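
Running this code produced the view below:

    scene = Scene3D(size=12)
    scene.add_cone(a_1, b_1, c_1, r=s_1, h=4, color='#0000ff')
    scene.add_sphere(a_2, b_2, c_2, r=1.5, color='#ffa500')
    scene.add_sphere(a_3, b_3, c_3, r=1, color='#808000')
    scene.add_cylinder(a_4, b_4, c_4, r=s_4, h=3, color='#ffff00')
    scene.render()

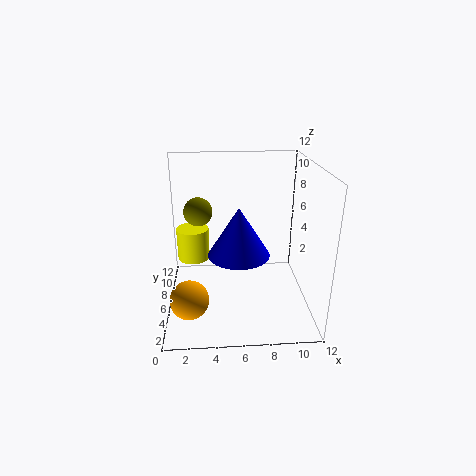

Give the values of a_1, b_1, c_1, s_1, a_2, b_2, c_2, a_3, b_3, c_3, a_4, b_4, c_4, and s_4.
a_1 = 6; b_1 = 5; c_1 = 5; s_1 = 2.5; a_2 = 2; b_2 = 2.5; c_2 = 2.5; a_3 = 3; b_3 = 3; c_3 = 9.5; a_4 = 2; b_4 = 9.5; c_4 = 2.5; s_4 = 1.5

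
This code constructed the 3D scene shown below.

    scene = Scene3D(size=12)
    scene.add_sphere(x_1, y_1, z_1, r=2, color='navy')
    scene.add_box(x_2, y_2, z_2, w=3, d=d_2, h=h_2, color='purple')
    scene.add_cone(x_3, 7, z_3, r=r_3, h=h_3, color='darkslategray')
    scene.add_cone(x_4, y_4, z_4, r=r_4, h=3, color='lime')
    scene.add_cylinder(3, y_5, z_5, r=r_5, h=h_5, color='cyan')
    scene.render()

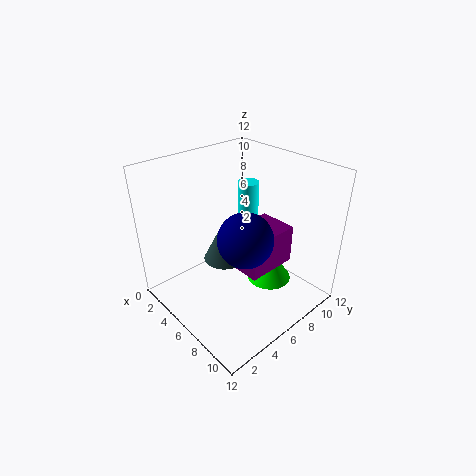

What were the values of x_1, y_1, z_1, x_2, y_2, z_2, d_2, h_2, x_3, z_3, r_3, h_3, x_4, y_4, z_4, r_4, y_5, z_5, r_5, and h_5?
x_1 = 9
y_1 = 4
z_1 = 8
x_2 = 7
y_2 = 4
z_2 = 5
d_2 = 4
h_2 = 3
x_3 = 3
z_3 = 2
r_3 = 2
h_3 = 4
x_4 = 7
y_4 = 9
z_4 = 1
r_4 = 2
y_5 = 10
z_5 = 4
r_5 = 1
h_5 = 5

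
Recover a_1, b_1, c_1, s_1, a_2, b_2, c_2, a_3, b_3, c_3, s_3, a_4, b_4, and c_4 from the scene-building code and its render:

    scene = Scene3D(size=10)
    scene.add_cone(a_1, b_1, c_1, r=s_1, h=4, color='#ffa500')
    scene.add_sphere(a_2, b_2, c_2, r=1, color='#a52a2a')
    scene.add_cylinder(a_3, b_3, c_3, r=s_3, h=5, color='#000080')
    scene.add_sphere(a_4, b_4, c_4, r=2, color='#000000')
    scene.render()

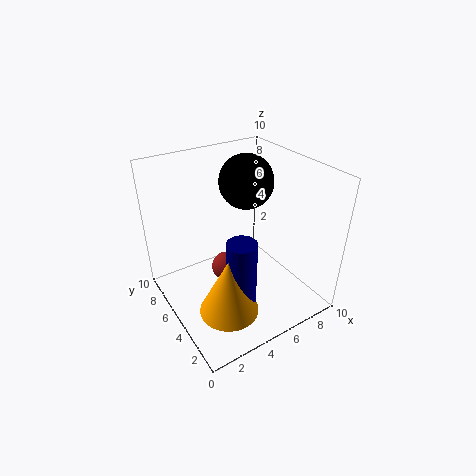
a_1 = 3, b_1 = 3, c_1 = 1, s_1 = 2, a_2 = 4, b_2 = 5, c_2 = 3, a_3 = 4, b_3 = 3, c_3 = 1, s_3 = 1, a_4 = 7, b_4 = 7, c_4 = 8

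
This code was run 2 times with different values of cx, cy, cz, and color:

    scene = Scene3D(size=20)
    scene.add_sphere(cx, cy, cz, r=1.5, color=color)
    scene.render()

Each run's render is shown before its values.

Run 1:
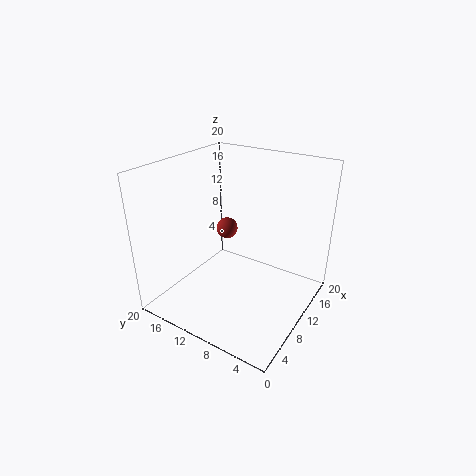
cx = 11, cy = 12.5, cz = 10.5, color = 'brown'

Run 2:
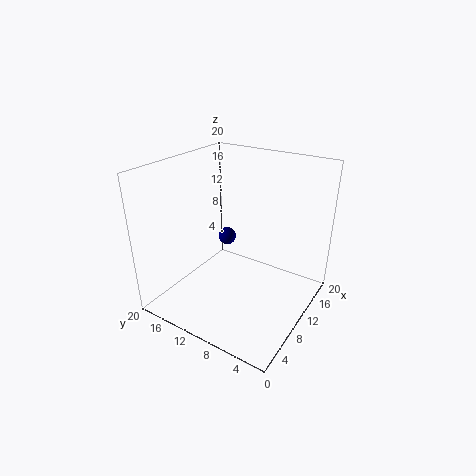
cx = 17.5, cy = 17, cz = 5, color = 'navy'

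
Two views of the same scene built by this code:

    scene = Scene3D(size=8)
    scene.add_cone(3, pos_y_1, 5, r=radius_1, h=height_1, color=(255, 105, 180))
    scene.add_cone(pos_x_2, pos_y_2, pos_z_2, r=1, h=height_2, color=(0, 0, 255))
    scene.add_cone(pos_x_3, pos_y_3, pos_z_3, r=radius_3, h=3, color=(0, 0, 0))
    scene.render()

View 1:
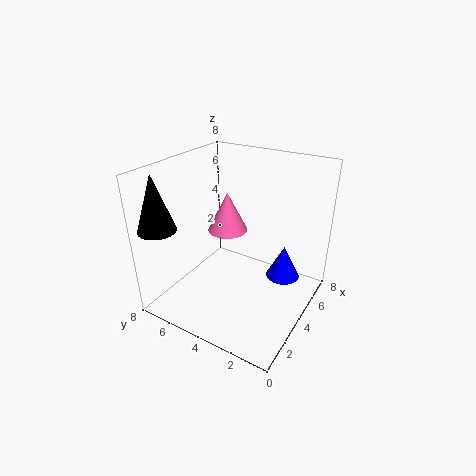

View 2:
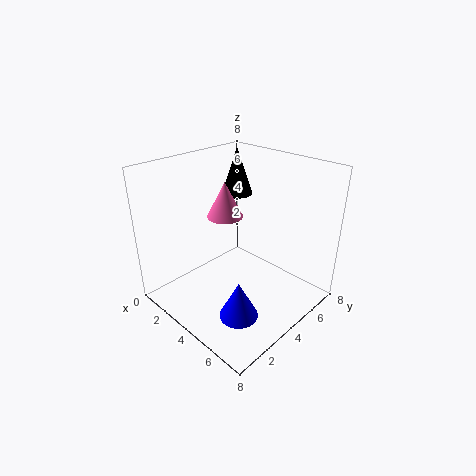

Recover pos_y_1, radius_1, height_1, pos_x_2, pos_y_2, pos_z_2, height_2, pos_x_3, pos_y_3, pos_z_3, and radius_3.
pos_y_1 = 4, radius_1 = 1, height_1 = 2, pos_x_2 = 6, pos_y_2 = 2, pos_z_2 = 1, height_2 = 2, pos_x_3 = 1, pos_y_3 = 7, pos_z_3 = 5, radius_3 = 1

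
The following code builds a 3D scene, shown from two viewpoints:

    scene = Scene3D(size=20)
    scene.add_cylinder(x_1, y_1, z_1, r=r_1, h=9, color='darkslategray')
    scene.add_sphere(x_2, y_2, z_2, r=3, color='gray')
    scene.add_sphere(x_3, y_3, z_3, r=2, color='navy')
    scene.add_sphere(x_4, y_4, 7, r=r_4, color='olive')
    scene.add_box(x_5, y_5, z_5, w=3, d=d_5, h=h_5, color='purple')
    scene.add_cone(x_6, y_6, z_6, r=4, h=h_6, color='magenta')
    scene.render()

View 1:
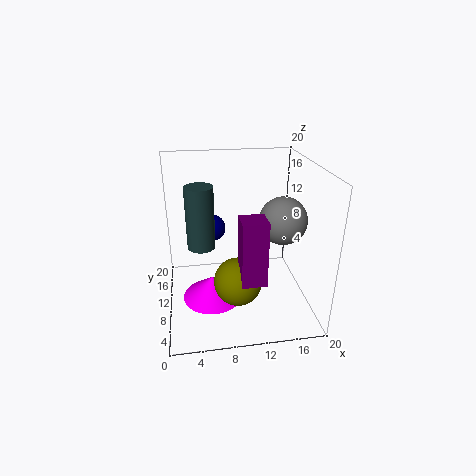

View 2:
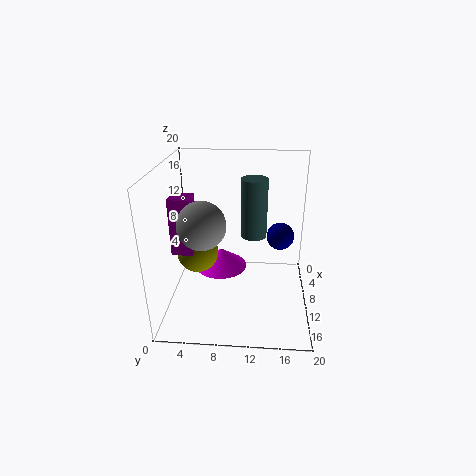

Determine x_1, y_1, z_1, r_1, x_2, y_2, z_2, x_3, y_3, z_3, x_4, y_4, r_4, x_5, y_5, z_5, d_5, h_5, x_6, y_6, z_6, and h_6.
x_1 = 5
y_1 = 12
z_1 = 8
r_1 = 2
x_2 = 15
y_2 = 6
z_2 = 14
x_3 = 7
y_3 = 16
z_3 = 9
x_4 = 9
y_4 = 4
r_4 = 3
x_5 = 9
y_5 = 1
z_5 = 8
d_5 = 3
h_5 = 8
x_6 = 6
y_6 = 7
z_6 = 3
h_6 = 3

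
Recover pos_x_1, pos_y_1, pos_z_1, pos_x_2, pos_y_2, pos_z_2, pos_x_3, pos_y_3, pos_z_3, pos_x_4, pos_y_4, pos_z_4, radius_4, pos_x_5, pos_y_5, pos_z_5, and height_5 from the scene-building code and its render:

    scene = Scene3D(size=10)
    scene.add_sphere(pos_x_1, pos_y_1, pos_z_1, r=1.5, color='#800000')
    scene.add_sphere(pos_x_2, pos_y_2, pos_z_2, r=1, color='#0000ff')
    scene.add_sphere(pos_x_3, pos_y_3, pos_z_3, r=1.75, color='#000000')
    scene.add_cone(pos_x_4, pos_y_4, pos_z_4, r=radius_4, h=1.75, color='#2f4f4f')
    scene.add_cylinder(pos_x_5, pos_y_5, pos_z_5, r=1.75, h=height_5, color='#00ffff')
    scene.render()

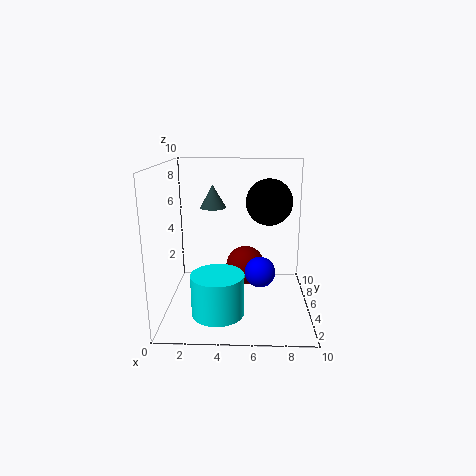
pos_x_1 = 5.5, pos_y_1 = 7.25, pos_z_1 = 2, pos_x_2 = 6.5, pos_y_2 = 3.25, pos_z_2 = 3.25, pos_x_3 = 7.25, pos_y_3 = 7.5, pos_z_3 = 7, pos_x_4 = 3, pos_y_4 = 7.75, pos_z_4 = 6.5, radius_4 = 1, pos_x_5 = 3.75, pos_y_5 = 2.75, pos_z_5 = 0.5, height_5 = 2.75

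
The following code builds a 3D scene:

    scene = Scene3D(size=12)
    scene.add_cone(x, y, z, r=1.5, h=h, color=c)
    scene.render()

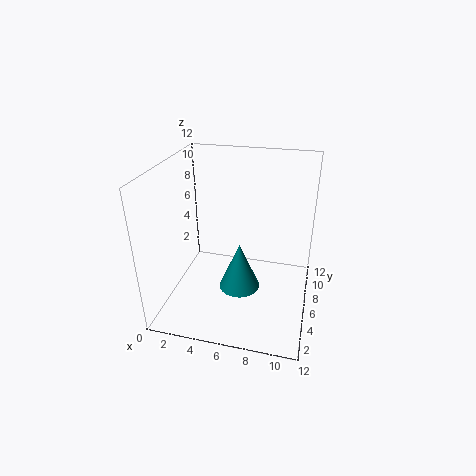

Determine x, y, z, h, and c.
x = 7; y = 2.5; z = 4; h = 3.5; c = 'teal'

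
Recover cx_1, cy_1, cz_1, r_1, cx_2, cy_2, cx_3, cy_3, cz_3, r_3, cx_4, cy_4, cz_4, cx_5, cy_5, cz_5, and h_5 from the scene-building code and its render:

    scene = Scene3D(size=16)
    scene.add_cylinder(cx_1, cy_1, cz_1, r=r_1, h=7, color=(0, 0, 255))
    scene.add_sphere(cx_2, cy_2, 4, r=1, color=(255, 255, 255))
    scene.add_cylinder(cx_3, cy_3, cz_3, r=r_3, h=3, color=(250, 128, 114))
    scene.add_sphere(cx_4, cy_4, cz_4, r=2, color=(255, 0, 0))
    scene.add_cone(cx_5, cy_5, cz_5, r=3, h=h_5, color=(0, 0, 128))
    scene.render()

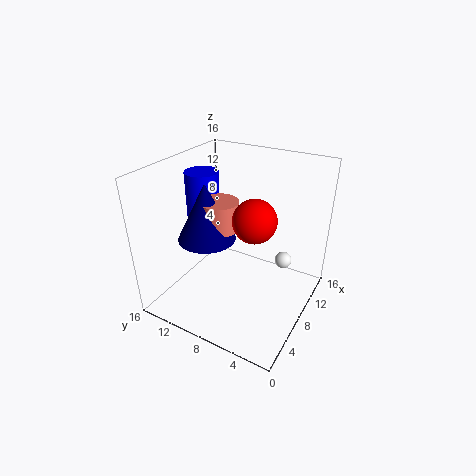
cx_1 = 10, cy_1 = 14, cz_1 = 7, r_1 = 2, cx_2 = 12, cy_2 = 4, cx_3 = 6, cy_3 = 9, cz_3 = 10, r_3 = 2, cx_4 = 4, cy_4 = 4, cz_4 = 13, cx_5 = 5, cy_5 = 10, cz_5 = 9, h_5 = 6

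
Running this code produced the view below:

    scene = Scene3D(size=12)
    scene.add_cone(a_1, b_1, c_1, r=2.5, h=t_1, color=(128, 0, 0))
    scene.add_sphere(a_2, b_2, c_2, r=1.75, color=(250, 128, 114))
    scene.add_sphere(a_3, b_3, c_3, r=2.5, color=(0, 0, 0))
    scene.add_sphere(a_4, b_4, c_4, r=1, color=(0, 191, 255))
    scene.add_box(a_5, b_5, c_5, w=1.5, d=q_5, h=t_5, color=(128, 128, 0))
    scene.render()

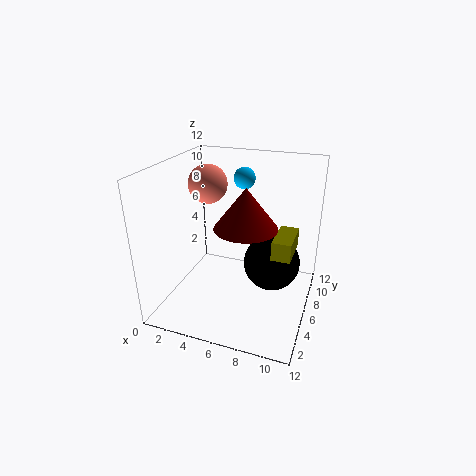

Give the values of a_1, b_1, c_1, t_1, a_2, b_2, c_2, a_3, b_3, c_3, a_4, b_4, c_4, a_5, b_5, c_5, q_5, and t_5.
a_1 = 7; b_1 = 5; c_1 = 7.5; t_1 = 3.25; a_2 = 2.25; b_2 = 8.5; c_2 = 9.5; a_3 = 8.5; b_3 = 8; c_3 = 3; a_4 = 5; b_4 = 10.5; c_4 = 9.75; a_5 = 9.25; b_5 = 4.25; c_5 = 5.5; q_5 = 3.25; t_5 = 1.5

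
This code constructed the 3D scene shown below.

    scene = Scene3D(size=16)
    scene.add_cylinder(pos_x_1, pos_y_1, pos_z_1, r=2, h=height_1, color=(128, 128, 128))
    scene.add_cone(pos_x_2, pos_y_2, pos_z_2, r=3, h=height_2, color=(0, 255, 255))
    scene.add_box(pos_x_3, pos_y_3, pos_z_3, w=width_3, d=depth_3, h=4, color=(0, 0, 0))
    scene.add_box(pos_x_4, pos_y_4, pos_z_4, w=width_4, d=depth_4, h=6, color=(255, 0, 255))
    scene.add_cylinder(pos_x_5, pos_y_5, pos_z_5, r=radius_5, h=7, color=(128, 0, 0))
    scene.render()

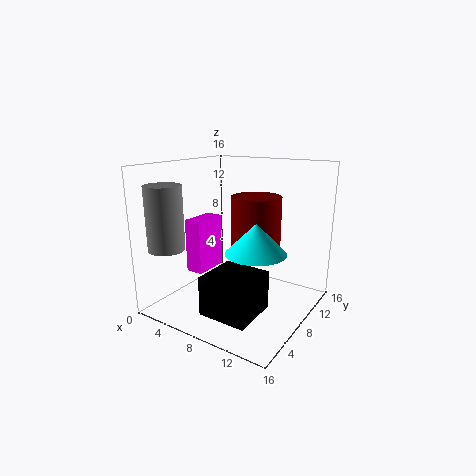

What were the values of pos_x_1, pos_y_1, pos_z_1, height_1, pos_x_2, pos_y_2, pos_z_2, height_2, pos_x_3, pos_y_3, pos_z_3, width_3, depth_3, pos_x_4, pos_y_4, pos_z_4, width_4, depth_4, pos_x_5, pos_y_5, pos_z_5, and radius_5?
pos_x_1 = 2; pos_y_1 = 3; pos_z_1 = 7; height_1 = 7; pos_x_2 = 12; pos_y_2 = 5; pos_z_2 = 8; height_2 = 3; pos_x_3 = 8; pos_y_3 = 1; pos_z_3 = 2; width_3 = 5; depth_3 = 5; pos_x_4 = 3; pos_y_4 = 5; pos_z_4 = 4; width_4 = 2; depth_4 = 4; pos_x_5 = 8; pos_y_5 = 12; pos_z_5 = 5; radius_5 = 3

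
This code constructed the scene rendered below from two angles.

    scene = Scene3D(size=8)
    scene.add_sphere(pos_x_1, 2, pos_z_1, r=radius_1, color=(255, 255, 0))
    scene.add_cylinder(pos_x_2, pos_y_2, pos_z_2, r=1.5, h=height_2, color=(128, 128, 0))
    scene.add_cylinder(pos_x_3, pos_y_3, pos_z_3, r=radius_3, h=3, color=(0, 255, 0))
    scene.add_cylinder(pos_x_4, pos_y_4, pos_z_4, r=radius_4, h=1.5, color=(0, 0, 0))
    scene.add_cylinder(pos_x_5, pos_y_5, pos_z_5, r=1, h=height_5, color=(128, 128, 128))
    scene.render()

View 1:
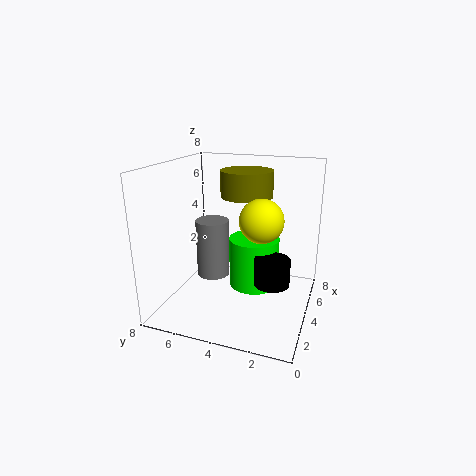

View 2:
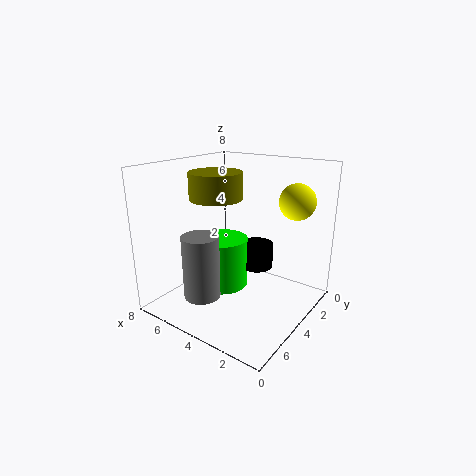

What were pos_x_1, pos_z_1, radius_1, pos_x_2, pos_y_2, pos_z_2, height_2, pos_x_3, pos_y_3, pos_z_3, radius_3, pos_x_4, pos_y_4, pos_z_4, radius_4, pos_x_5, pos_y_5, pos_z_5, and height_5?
pos_x_1 = 1.5, pos_z_1 = 6, radius_1 = 1, pos_x_2 = 5.5, pos_y_2 = 4, pos_z_2 = 6, height_2 = 1.5, pos_x_3 = 5.5, pos_y_3 = 3.5, pos_z_3 = 0.5, radius_3 = 1.5, pos_x_4 = 4, pos_y_4 = 2, pos_z_4 = 1.5, radius_4 = 1, pos_x_5 = 5, pos_y_5 = 6, pos_z_5 = 1, height_5 = 3.5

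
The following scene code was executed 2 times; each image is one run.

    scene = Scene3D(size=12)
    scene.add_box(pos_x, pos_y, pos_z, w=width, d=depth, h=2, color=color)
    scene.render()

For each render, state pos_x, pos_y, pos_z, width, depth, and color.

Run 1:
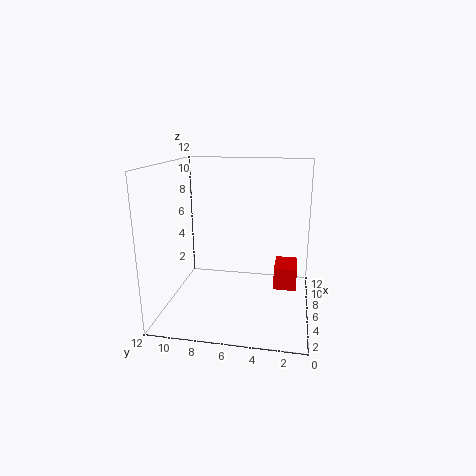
pos_x = 7
pos_y = 1
pos_z = 1
width = 3
depth = 2
color = 'red'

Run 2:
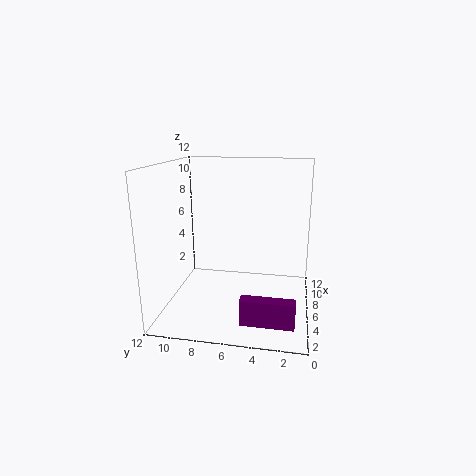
pos_x = 1
pos_y = 1
pos_z = 1
width = 1
depth = 4
color = 'purple'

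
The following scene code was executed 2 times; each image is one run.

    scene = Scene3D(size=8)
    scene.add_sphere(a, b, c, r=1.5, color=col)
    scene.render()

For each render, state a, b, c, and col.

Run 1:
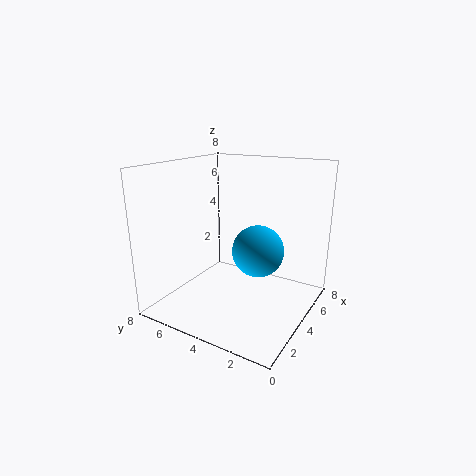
a = 5, b = 3.25, c = 3, col = 'deepskyblue'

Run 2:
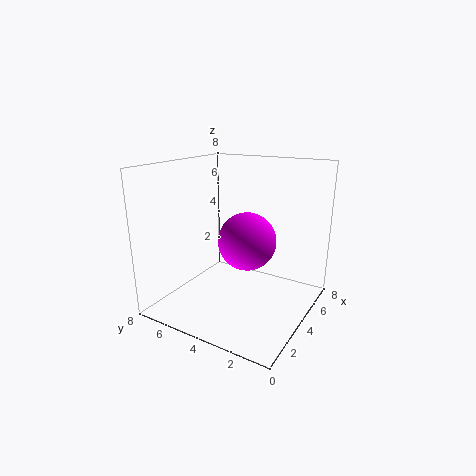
a = 3.25, b = 3, c = 4.25, col = 'magenta'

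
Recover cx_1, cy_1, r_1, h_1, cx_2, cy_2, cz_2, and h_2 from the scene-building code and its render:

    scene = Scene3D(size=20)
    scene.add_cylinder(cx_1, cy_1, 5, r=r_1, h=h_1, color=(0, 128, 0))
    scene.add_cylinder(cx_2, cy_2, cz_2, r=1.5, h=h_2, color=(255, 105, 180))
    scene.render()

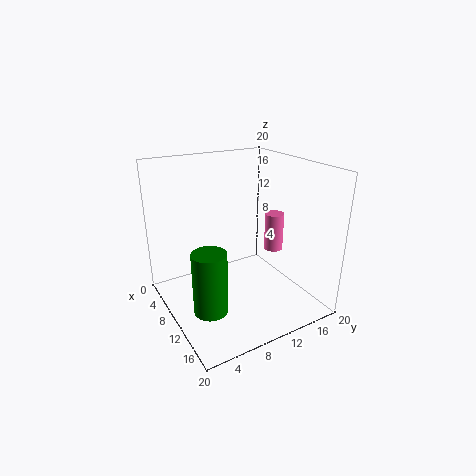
cx_1 = 16.5, cy_1 = 2.5, r_1 = 2, h_1 = 7.5, cx_2 = 7, cy_2 = 18.5, cz_2 = 5, h_2 = 6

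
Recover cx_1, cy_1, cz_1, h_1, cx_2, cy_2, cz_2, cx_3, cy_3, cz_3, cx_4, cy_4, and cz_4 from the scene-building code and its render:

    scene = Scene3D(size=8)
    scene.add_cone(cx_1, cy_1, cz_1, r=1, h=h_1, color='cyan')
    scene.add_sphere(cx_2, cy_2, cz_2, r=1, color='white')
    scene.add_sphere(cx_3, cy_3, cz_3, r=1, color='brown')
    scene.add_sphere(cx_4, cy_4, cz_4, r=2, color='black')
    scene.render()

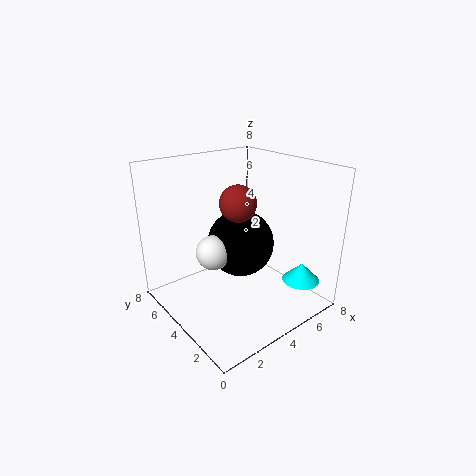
cx_1 = 6
cy_1 = 1
cz_1 = 2
h_1 = 1
cx_2 = 3
cy_2 = 5
cz_2 = 3
cx_3 = 4
cy_3 = 4
cz_3 = 6
cx_4 = 5
cy_4 = 5
cz_4 = 3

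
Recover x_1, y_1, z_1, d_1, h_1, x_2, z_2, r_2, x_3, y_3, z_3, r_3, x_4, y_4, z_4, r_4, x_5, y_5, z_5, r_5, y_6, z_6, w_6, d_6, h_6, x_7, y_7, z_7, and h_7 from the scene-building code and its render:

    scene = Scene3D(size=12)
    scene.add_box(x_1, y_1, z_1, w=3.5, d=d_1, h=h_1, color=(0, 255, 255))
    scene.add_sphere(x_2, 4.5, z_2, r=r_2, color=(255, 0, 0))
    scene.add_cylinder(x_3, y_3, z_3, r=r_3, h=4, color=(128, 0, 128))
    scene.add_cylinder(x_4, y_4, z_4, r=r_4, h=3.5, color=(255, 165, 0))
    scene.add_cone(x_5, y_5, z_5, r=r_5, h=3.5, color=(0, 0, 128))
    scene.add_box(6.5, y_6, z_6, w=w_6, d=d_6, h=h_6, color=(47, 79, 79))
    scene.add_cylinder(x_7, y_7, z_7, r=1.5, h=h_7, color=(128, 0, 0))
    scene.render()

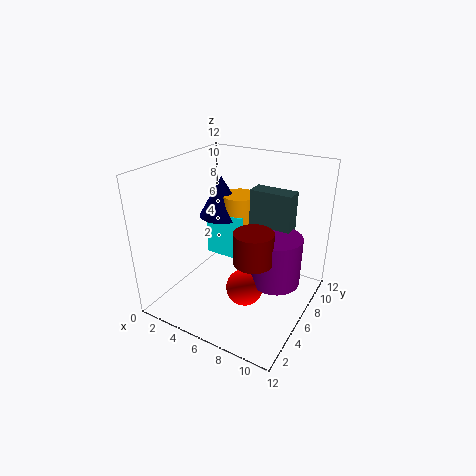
x_1 = 2.5
y_1 = 6.5
z_1 = 3.5
d_1 = 2.5
h_1 = 4
x_2 = 7.5
z_2 = 2.5
r_2 = 1.5
x_3 = 9.5
y_3 = 6
z_3 = 3
r_3 = 2
x_4 = 5
y_4 = 8
z_4 = 5.5
r_4 = 1.5
x_5 = 3.5
y_5 = 7.5
z_5 = 7
r_5 = 2
y_6 = 7
z_6 = 5
w_6 = 3.5
d_6 = 1.5
h_6 = 5
x_7 = 8.5
y_7 = 4
z_7 = 5.5
h_7 = 2.5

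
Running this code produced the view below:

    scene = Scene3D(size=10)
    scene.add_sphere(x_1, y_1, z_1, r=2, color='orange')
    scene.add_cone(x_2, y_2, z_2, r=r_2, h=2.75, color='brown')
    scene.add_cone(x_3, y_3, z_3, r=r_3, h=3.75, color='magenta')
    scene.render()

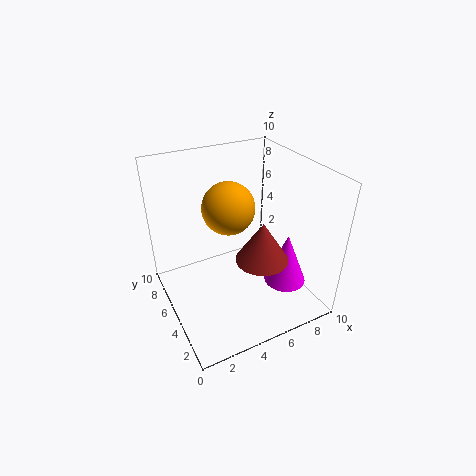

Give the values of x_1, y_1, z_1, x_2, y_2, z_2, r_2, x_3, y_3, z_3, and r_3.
x_1 = 5.5
y_1 = 7.5
z_1 = 6
x_2 = 5.75
y_2 = 3
z_2 = 4.25
r_2 = 1.75
x_3 = 8
y_3 = 3.25
z_3 = 1.5
r_3 = 1.5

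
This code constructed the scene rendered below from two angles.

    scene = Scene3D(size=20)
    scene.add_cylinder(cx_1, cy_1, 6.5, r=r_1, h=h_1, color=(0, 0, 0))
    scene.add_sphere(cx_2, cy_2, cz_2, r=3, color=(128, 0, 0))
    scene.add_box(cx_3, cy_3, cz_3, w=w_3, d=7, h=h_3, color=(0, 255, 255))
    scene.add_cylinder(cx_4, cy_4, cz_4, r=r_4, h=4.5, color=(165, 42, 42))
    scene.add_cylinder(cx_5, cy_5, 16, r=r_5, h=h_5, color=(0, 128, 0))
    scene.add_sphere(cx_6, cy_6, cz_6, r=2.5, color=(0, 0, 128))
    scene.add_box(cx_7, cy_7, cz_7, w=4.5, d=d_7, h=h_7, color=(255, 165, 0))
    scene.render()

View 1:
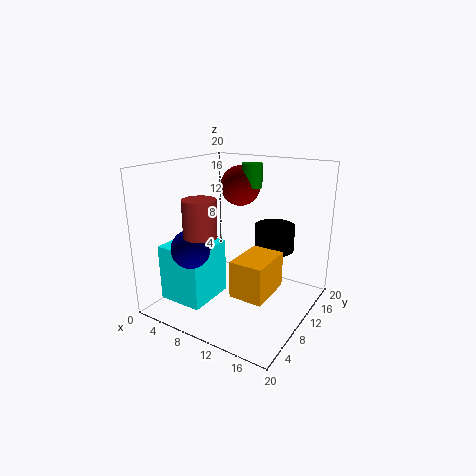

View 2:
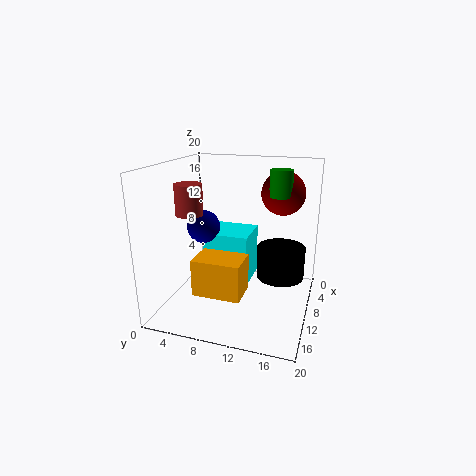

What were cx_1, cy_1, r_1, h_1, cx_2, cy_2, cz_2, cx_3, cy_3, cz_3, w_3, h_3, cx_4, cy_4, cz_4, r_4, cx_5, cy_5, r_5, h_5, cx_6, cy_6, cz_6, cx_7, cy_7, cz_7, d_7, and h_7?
cx_1 = 12.5; cy_1 = 16.5; r_1 = 3; h_1 = 4; cx_2 = 7; cy_2 = 15.5; cz_2 = 16; cx_3 = 1; cy_3 = 3.5; cz_3 = 1; w_3 = 6.5; h_3 = 8; cx_4 = 9.5; cy_4 = 2.5; cz_4 = 12.5; r_4 = 2; cx_5 = 9; cy_5 = 15.5; r_5 = 1.5; h_5 = 3.5; cx_6 = 7; cy_6 = 3.5; cz_6 = 10; cx_7 = 11.5; cy_7 = 5.5; cz_7 = 3.5; d_7 = 6.5; h_7 = 5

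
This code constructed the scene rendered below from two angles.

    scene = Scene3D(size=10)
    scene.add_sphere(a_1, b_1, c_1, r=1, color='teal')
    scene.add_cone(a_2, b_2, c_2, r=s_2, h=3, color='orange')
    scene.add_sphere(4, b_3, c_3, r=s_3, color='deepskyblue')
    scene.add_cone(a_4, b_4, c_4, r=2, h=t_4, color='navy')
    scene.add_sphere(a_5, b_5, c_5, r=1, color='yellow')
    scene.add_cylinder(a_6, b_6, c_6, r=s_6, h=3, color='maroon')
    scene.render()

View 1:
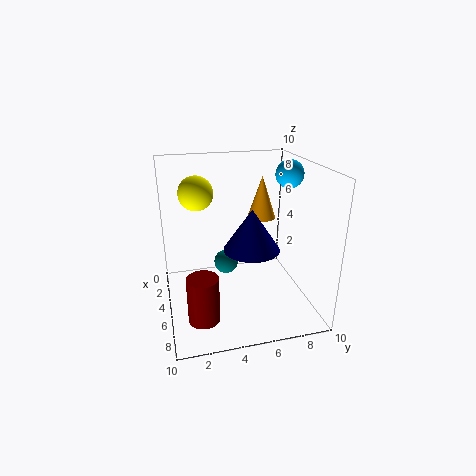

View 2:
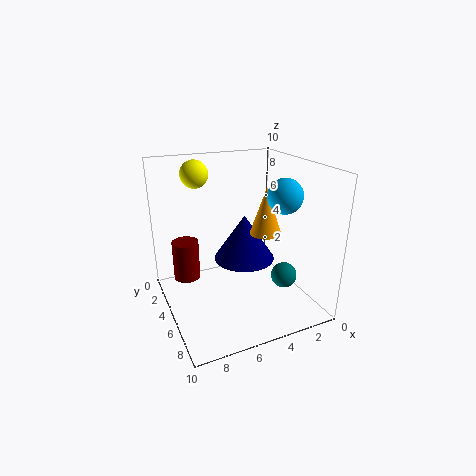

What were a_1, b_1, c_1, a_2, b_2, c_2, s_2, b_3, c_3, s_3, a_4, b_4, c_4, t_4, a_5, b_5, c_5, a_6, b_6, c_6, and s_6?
a_1 = 1; b_1 = 5; c_1 = 1; a_2 = 4; b_2 = 7; c_2 = 6; s_2 = 1; b_3 = 9; c_3 = 9; s_3 = 1; a_4 = 5; b_4 = 6; c_4 = 4; t_4 = 3; a_5 = 7; b_5 = 2; c_5 = 9; a_6 = 8; b_6 = 2; c_6 = 1; s_6 = 1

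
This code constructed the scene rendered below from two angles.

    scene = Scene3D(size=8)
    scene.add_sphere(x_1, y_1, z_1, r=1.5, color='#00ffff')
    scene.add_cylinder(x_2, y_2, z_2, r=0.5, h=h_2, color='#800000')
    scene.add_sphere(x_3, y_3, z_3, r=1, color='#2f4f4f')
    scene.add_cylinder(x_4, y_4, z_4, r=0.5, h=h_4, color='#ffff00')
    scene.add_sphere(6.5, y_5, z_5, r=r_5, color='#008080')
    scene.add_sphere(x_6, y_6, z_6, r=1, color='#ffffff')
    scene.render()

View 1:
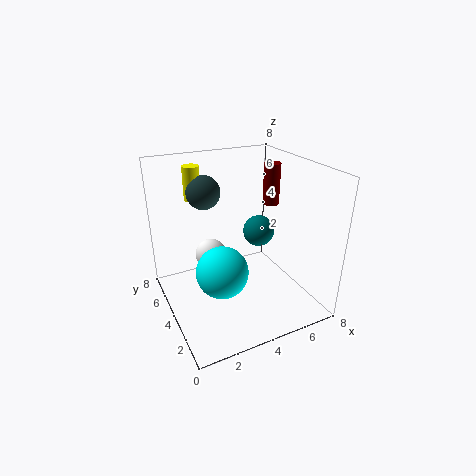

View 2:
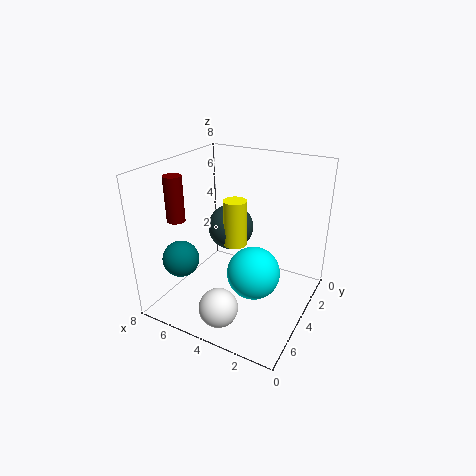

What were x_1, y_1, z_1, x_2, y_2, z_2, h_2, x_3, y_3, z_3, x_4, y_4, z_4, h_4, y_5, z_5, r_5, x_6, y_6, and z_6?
x_1 = 3; y_1 = 4; z_1 = 2; x_2 = 7; y_2 = 5.5; z_2 = 5; h_2 = 2.5; x_3 = 3; y_3 = 6.5; z_3 = 6; x_4 = 2.5; y_4 = 7; z_4 = 5.5; h_4 = 2; y_5 = 6; z_5 = 3; r_5 = 1; x_6 = 3.5; y_6 = 7; z_6 = 1.5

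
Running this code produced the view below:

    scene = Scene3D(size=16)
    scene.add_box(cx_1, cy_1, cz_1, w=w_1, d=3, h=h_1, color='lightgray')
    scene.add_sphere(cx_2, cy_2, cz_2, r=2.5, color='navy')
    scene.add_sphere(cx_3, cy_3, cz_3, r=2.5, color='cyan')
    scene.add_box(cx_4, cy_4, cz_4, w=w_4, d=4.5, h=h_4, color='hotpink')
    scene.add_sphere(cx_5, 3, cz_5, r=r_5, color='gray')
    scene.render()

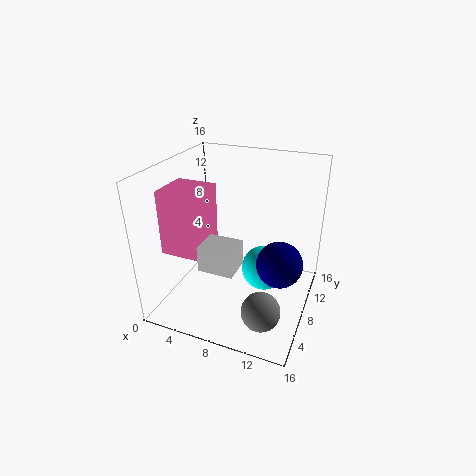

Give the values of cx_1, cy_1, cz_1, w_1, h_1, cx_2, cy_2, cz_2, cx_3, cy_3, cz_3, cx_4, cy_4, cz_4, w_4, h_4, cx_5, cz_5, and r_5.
cx_1 = 6.5, cy_1 = 1.5, cz_1 = 7.5, w_1 = 3.5, h_1 = 2.5, cx_2 = 13, cy_2 = 7.5, cz_2 = 6, cx_3 = 11, cy_3 = 8.5, cz_3 = 4.5, cx_4 = 1, cy_4 = 3.5, cz_4 = 7, w_4 = 4.5, h_4 = 7, cx_5 = 12.5, cz_5 = 3, r_5 = 2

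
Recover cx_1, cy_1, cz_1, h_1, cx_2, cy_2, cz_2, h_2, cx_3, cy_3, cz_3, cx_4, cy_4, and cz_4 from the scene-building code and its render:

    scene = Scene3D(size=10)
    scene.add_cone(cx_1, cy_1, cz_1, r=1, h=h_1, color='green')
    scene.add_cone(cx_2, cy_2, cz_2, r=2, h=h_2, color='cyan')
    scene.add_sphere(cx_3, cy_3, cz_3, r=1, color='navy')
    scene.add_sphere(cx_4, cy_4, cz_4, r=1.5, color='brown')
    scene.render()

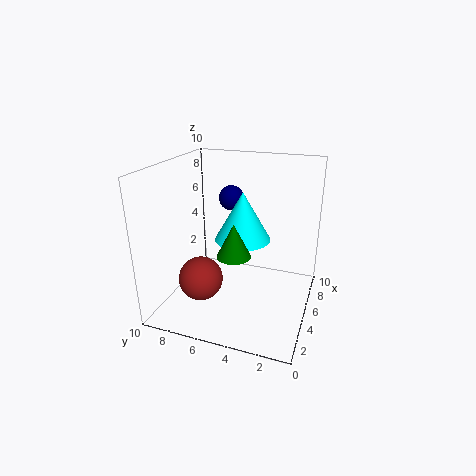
cx_1 = 1.5, cy_1 = 4, cz_1 = 5.5, h_1 = 2, cx_2 = 6, cy_2 = 5, cz_2 = 4.5, h_2 = 3.5, cx_3 = 9, cy_3 = 7, cz_3 = 6.5, cx_4 = 3, cy_4 = 7, cz_4 = 2.5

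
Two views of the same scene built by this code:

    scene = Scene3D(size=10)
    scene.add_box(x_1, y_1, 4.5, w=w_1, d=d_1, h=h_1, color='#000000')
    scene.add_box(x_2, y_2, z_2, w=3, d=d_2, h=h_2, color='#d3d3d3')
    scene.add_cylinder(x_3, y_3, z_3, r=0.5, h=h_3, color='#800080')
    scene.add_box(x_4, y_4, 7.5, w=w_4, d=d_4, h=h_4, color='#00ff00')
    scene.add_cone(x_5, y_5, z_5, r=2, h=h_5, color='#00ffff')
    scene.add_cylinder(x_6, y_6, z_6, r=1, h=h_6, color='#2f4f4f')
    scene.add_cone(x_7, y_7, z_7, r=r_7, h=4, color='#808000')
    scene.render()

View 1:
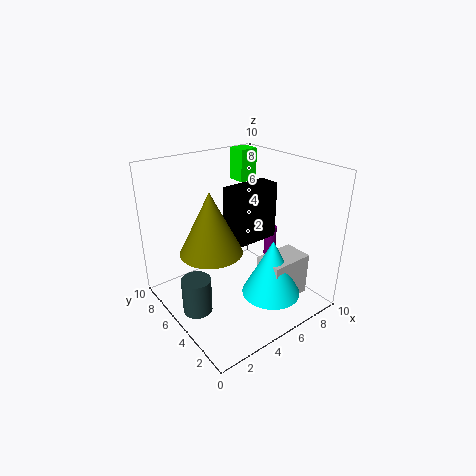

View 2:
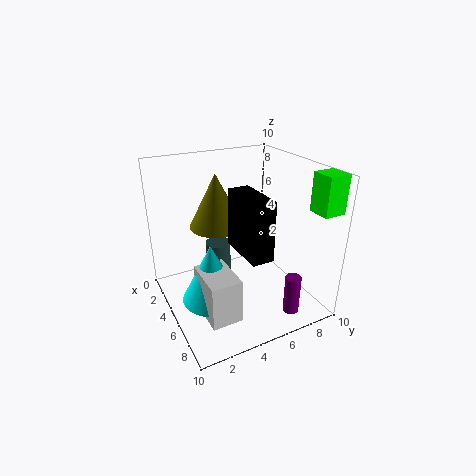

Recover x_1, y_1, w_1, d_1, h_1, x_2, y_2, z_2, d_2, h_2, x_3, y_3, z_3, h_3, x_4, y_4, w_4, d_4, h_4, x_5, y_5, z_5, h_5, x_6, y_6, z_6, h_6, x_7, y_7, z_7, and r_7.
x_1 = 4.5, y_1 = 4.5, w_1 = 3.5, d_1 = 1.5, h_1 = 4, x_2 = 5.5, y_2 = 1.5, z_2 = 1, d_2 = 2, h_2 = 3, x_3 = 9.5, y_3 = 6.5, z_3 = 1.5, h_3 = 2.5, x_4 = 8, y_4 = 8.5, w_4 = 1.5, d_4 = 1.5, h_4 = 2.5, x_5 = 6, y_5 = 2.5, z_5 = 1.5, h_5 = 4, x_6 = 1.5, y_6 = 5, z_6 = 0.5, h_6 = 2.5, x_7 = 2.5, y_7 = 4.5, z_7 = 5, r_7 = 2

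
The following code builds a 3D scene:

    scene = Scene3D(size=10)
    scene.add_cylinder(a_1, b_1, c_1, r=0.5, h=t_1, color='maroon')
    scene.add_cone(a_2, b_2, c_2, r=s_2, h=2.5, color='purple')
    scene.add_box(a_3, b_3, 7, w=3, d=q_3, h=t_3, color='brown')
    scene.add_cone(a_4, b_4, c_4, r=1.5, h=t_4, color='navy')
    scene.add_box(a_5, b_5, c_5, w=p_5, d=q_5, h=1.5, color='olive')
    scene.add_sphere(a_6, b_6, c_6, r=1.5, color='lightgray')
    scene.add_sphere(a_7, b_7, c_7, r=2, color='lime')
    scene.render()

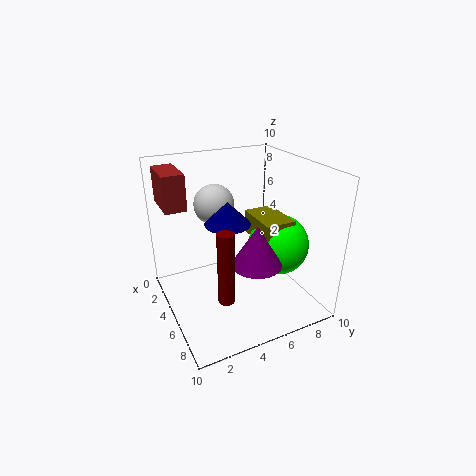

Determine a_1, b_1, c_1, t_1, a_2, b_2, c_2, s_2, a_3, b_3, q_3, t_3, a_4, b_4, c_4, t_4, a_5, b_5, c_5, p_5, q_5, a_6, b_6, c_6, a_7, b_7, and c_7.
a_1 = 8.5, b_1 = 2.5, c_1 = 3, t_1 = 4.5, a_2 = 8.5, b_2 = 4.5, c_2 = 5, s_2 = 1.5, a_3 = 0.5, b_3 = 0.5, q_3 = 1.5, t_3 = 2.5, a_4 = 5.5, b_4 = 4, c_4 = 6.5, t_4 = 1.5, a_5 = 5, b_5 = 5.5, c_5 = 5.5, p_5 = 3, q_5 = 2, a_6 = 2, b_6 = 4.5, c_6 = 6.5, a_7 = 7, b_7 = 7, c_7 = 5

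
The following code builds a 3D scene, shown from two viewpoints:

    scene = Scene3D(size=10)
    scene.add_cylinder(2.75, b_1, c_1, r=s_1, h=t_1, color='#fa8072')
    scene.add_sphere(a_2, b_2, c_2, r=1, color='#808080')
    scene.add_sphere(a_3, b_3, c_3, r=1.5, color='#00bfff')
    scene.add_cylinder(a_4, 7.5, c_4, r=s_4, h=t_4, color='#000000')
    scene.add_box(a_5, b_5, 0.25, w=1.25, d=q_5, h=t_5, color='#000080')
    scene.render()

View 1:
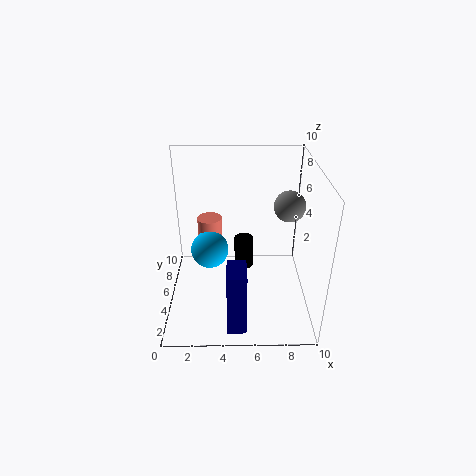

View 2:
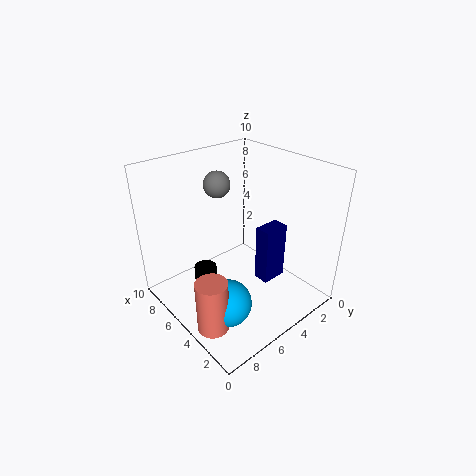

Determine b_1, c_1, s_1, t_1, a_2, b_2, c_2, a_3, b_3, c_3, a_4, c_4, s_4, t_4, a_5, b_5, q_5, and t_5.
b_1 = 9, c_1 = 1, s_1 = 1, t_1 = 3.5, a_2 = 8.25, b_2 = 4.25, c_2 = 7.75, a_3 = 2.75, b_3 = 7.75, c_3 = 2.25, a_4 = 5.5, c_4 = 1, s_4 = 0.75, t_4 = 2.5, a_5 = 4.25, b_5 = 0.75, q_5 = 2, t_5 = 4.5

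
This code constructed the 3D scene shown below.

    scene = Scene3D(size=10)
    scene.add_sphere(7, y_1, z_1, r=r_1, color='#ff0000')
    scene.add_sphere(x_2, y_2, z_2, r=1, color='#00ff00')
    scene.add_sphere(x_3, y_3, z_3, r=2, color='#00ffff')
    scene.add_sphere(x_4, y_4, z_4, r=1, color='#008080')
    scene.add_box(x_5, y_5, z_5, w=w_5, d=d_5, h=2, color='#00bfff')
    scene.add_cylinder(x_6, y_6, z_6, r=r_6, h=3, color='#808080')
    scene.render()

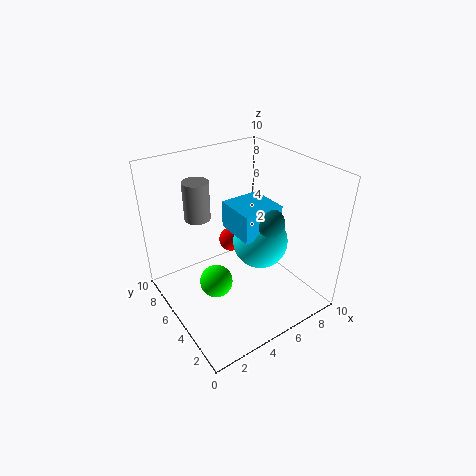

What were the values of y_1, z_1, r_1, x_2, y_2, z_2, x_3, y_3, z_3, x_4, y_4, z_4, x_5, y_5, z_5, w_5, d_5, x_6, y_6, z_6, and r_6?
y_1 = 9
z_1 = 2
r_1 = 1
x_2 = 2
y_2 = 3
z_2 = 4
x_3 = 7
y_3 = 5
z_3 = 4
x_4 = 7
y_4 = 4
z_4 = 6
x_5 = 5
y_5 = 4
z_5 = 5
w_5 = 3
d_5 = 3
x_6 = 4
y_6 = 9
z_6 = 5
r_6 = 1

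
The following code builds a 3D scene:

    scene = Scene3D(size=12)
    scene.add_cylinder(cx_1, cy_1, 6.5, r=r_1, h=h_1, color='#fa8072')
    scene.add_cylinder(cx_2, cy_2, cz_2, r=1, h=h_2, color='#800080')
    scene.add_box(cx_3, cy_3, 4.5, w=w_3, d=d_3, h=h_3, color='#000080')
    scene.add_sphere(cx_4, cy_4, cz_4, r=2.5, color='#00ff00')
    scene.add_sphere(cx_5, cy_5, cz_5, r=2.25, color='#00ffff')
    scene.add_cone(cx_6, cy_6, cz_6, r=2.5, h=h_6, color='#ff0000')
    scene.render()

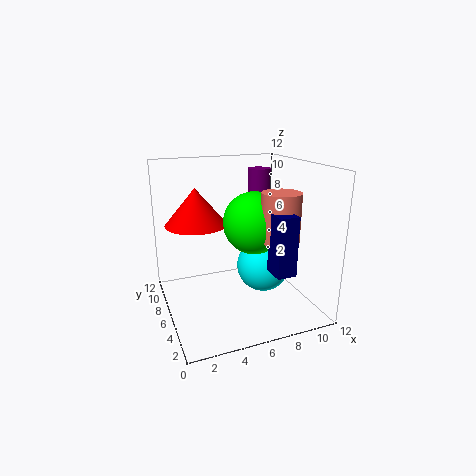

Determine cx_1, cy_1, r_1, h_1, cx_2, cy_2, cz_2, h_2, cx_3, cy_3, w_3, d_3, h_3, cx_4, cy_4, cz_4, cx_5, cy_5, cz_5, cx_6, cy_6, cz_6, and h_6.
cx_1 = 8.25
cy_1 = 3
r_1 = 1.5
h_1 = 3.75
cx_2 = 9
cy_2 = 8.5
cz_2 = 7
h_2 = 4.25
cx_3 = 7
cy_3 = 0.75
w_3 = 1.5
d_3 = 1.75
h_3 = 4.5
cx_4 = 7
cy_4 = 5
cz_4 = 7.5
cx_5 = 8.25
cy_5 = 5.75
cz_5 = 3.25
cx_6 = 2.75
cy_6 = 7
cz_6 = 7.25
h_6 = 3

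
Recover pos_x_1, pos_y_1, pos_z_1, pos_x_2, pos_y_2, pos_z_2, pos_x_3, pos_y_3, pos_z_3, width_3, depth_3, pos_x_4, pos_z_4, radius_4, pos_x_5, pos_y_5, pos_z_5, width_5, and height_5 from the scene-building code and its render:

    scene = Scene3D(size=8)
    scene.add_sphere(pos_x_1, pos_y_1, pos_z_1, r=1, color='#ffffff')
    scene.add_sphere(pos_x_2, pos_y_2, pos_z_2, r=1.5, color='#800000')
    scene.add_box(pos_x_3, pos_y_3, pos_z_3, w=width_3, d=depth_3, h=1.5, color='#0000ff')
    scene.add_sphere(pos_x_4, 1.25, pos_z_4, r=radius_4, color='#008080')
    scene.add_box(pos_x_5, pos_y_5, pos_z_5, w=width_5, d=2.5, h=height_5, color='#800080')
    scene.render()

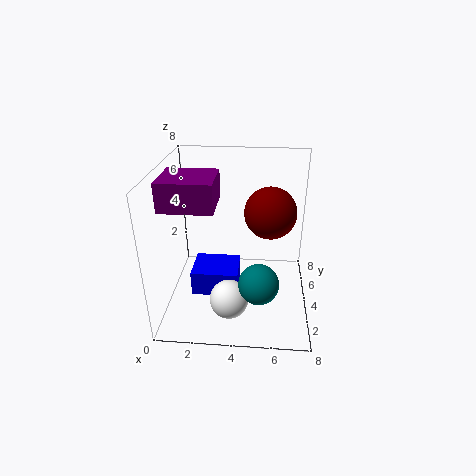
pos_x_1 = 3.75, pos_y_1 = 1.5, pos_z_1 = 1.75, pos_x_2 = 5.75, pos_y_2 = 5.25, pos_z_2 = 5, pos_x_3 = 1.25, pos_y_3 = 3.5, pos_z_3 = 0.25, width_3 = 2.75, depth_3 = 2.25, pos_x_4 = 5.25, pos_z_4 = 3, radius_4 = 1, pos_x_5 = 0.25, pos_y_5 = 2, pos_z_5 = 6.25, width_5 = 2.75, height_5 = 1.5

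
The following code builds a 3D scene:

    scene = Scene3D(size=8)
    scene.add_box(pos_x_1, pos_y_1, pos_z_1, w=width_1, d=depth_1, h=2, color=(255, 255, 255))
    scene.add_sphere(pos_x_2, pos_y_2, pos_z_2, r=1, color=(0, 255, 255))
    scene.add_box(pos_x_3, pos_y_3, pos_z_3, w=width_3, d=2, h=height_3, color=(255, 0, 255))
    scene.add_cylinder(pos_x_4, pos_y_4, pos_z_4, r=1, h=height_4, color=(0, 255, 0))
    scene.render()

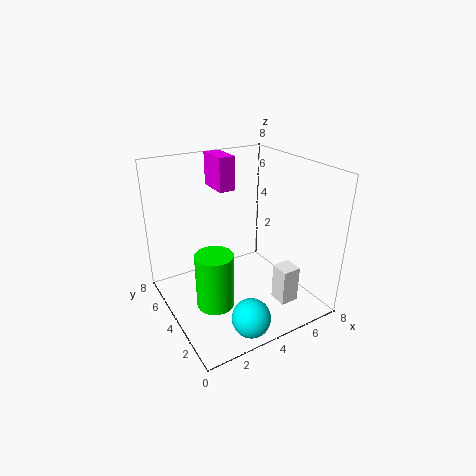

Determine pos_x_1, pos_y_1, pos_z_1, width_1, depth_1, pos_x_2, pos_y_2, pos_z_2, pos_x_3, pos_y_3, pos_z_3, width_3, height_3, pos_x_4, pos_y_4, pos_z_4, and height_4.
pos_x_1 = 5; pos_y_1 = 1; pos_z_1 = 1; width_1 = 1; depth_1 = 1; pos_x_2 = 3; pos_y_2 = 1; pos_z_2 = 1; pos_x_3 = 4; pos_y_3 = 6; pos_z_3 = 6; width_3 = 1; height_3 = 2; pos_x_4 = 2; pos_y_4 = 3; pos_z_4 = 1; height_4 = 3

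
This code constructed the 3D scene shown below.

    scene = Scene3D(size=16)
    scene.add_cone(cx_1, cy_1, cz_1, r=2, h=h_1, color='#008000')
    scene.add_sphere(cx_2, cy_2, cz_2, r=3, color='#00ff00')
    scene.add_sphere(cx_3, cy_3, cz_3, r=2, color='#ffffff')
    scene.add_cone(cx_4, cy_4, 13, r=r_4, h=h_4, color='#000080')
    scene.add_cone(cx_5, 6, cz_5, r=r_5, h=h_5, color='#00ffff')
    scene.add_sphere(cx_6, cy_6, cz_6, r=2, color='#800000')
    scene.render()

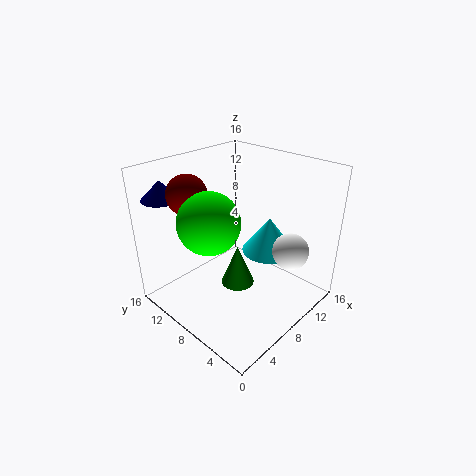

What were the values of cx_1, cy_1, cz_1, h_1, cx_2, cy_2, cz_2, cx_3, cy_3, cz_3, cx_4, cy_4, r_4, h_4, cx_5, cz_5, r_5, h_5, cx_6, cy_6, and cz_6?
cx_1 = 9
cy_1 = 9
cz_1 = 1
h_1 = 5
cx_2 = 3
cy_2 = 7
cz_2 = 12
cx_3 = 11
cy_3 = 3
cz_3 = 7
cx_4 = 2
cy_4 = 13
r_4 = 2
h_4 = 2
cx_5 = 11
cz_5 = 6
r_5 = 3
h_5 = 4
cx_6 = 3
cy_6 = 10
cz_6 = 14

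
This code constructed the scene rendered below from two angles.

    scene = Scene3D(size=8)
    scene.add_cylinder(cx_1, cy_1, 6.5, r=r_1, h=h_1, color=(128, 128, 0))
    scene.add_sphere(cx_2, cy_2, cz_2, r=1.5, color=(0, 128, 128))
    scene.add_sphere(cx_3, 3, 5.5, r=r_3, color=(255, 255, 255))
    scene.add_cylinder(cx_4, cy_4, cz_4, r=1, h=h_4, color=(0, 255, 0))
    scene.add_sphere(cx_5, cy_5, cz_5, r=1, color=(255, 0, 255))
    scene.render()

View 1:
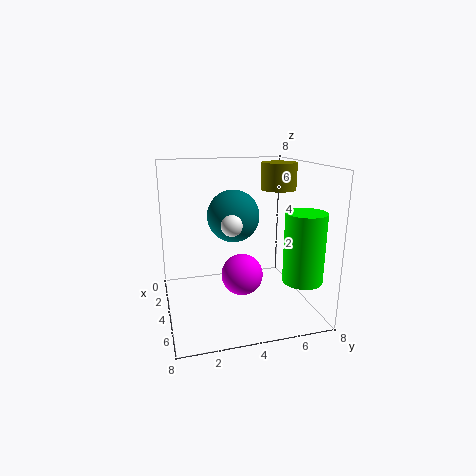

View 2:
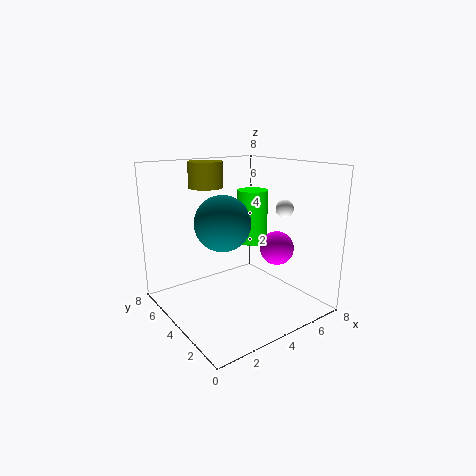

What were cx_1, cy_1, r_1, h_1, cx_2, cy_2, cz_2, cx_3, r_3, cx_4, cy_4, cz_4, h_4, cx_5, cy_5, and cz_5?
cx_1 = 3.5; cy_1 = 6.5; r_1 = 1; h_1 = 1.5; cx_2 = 3; cy_2 = 4; cz_2 = 5; cx_3 = 6.5; r_3 = 0.5; cx_4 = 7; cy_4 = 6.5; cz_4 = 2.5; h_4 = 3.5; cx_5 = 6.5; cy_5 = 3.5; cz_5 = 3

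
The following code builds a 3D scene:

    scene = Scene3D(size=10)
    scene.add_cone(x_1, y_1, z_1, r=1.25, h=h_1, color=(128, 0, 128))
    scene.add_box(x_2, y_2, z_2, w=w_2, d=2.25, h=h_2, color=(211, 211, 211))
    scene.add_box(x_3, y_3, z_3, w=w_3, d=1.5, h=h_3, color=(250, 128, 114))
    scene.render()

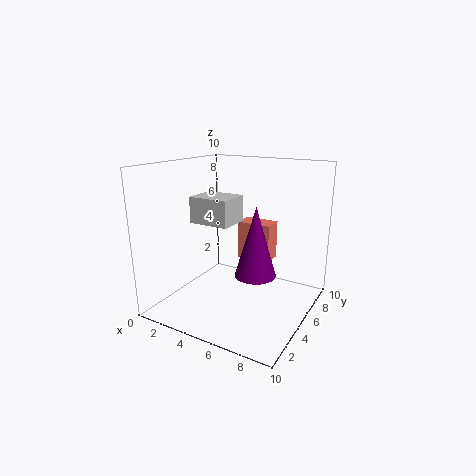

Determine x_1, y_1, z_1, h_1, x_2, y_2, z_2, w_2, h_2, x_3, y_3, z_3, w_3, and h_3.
x_1 = 7.5; y_1 = 2.75; z_1 = 3.75; h_1 = 4.25; x_2 = 2.5; y_2 = 3; z_2 = 6.25; w_2 = 2.75; h_2 = 1.75; x_3 = 4.25; y_3 = 6.25; z_3 = 3; w_3 = 2.5; h_3 = 2.75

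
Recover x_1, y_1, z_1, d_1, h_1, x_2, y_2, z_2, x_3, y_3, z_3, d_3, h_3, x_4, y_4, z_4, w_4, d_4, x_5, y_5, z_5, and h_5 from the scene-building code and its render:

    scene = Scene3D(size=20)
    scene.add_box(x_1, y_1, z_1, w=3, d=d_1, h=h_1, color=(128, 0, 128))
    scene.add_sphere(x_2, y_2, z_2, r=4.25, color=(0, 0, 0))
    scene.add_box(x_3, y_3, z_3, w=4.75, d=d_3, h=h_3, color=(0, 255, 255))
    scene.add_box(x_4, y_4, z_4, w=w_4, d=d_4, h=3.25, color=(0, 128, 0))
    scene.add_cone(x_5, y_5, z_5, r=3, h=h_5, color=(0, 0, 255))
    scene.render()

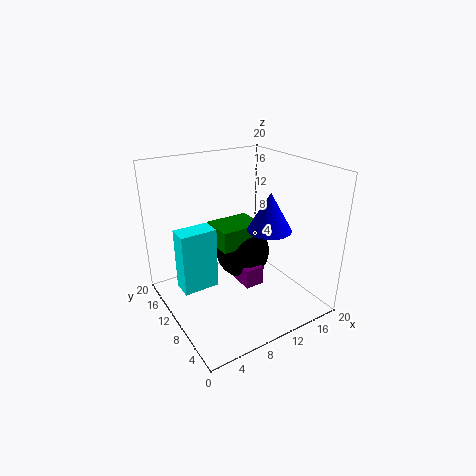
x_1 = 11.5
y_1 = 9.75
z_1 = 1
d_1 = 6
h_1 = 3
x_2 = 13.75
y_2 = 14.5
z_2 = 4.75
x_3 = 1.25
y_3 = 8.75
z_3 = 4.5
d_3 = 2.75
h_3 = 8.25
x_4 = 9
y_4 = 12
z_4 = 6.75
w_4 = 6.75
d_4 = 5.25
x_5 = 13.25
y_5 = 7.25
z_5 = 11.5
h_5 = 5.25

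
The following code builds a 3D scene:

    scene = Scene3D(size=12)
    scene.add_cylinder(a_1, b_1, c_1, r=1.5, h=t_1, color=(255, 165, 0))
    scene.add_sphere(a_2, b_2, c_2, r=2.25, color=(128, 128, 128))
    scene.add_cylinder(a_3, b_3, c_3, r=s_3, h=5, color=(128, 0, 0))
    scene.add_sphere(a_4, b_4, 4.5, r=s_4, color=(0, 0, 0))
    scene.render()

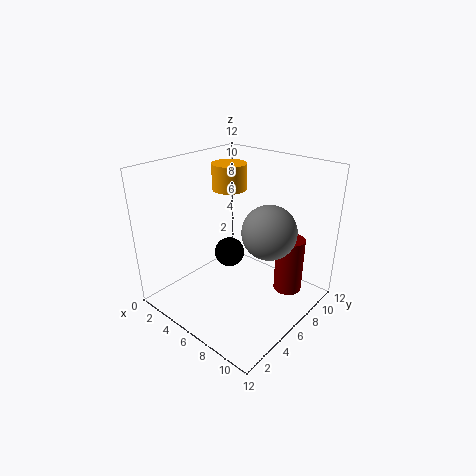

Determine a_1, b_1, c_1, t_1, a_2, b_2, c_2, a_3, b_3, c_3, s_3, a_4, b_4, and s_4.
a_1 = 3.5, b_1 = 7.75, c_1 = 9.25, t_1 = 2.25, a_2 = 8.25, b_2 = 7.25, c_2 = 6.75, a_3 = 9, b_3 = 9.5, c_3 = 0.5, s_3 = 1.25, a_4 = 5.25, b_4 = 5.75, s_4 = 1.25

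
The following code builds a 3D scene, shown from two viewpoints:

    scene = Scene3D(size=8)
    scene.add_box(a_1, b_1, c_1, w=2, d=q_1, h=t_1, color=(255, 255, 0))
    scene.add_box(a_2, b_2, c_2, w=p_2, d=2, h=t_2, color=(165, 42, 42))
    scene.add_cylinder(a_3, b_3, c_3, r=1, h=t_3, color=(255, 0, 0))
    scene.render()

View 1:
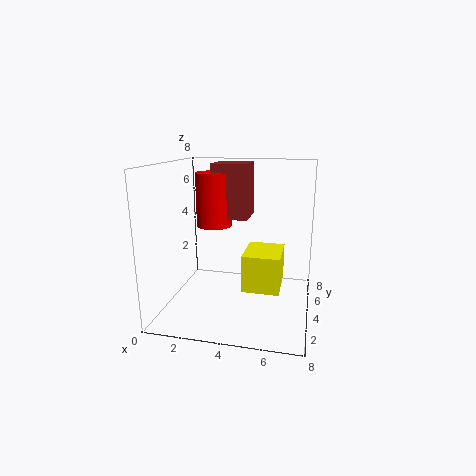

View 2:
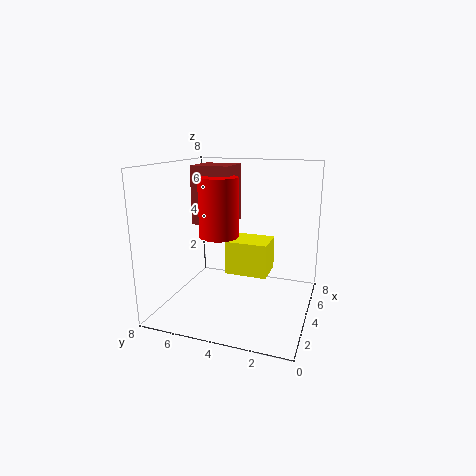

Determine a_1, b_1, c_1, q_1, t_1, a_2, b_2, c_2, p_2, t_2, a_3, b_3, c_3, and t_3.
a_1 = 4.5, b_1 = 2.5, c_1 = 1.5, q_1 = 2.5, t_1 = 2, a_2 = 2.5, b_2 = 4, c_2 = 5, p_2 = 2, t_2 = 3, a_3 = 2.5, b_3 = 4.5, c_3 = 4.5, t_3 = 3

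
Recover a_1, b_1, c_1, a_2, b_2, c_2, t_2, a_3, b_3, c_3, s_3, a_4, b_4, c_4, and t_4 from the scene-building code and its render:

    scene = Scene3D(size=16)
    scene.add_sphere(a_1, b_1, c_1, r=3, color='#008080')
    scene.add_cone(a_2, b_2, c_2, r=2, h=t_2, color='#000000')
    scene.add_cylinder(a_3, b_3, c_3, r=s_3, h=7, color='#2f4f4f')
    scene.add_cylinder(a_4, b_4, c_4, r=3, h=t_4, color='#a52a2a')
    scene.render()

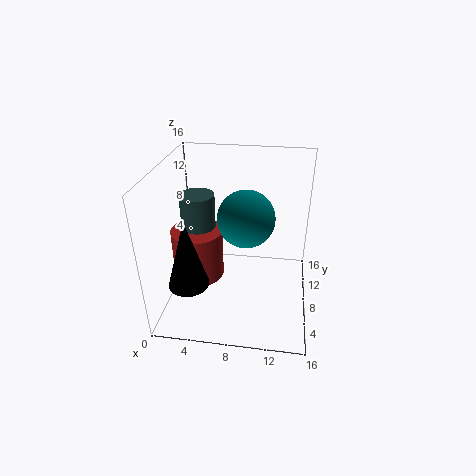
a_1 = 9
b_1 = 7
c_1 = 11
a_2 = 4
b_2 = 2
c_2 = 6
t_2 = 7
a_3 = 3
b_3 = 10
c_3 = 5
s_3 = 2
a_4 = 3
b_4 = 9
c_4 = 2
t_4 = 6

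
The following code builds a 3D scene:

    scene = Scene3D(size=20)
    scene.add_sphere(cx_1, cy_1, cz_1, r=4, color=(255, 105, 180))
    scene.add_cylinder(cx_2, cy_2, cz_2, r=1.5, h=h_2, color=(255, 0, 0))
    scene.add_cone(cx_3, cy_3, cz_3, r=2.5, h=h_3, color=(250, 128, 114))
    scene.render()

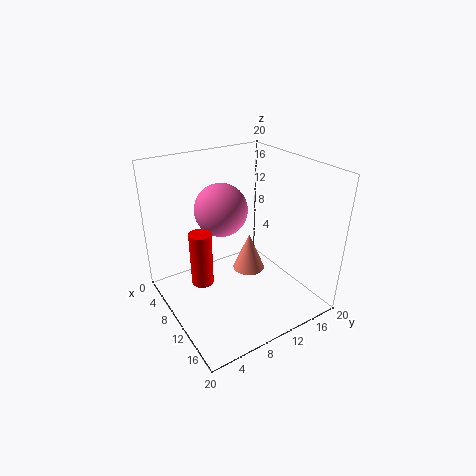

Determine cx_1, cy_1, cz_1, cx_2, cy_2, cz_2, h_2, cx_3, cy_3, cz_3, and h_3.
cx_1 = 4.5
cy_1 = 10.5
cz_1 = 12
cx_2 = 9.5
cy_2 = 4.5
cz_2 = 4.5
h_2 = 7.5
cx_3 = 7
cy_3 = 14
cz_3 = 2
h_3 = 6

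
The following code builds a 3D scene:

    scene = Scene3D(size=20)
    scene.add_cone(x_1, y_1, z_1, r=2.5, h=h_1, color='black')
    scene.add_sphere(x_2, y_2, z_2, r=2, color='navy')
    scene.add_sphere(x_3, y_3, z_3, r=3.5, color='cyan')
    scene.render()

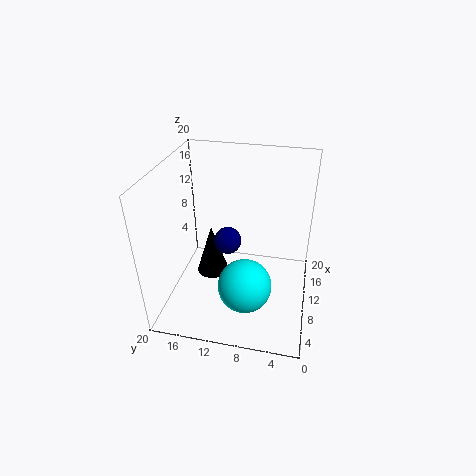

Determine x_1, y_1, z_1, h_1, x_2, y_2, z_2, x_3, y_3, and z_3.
x_1 = 13.5; y_1 = 15; z_1 = 1; h_1 = 8; x_2 = 12; y_2 = 12; z_2 = 8; x_3 = 5; y_3 = 8; z_3 = 6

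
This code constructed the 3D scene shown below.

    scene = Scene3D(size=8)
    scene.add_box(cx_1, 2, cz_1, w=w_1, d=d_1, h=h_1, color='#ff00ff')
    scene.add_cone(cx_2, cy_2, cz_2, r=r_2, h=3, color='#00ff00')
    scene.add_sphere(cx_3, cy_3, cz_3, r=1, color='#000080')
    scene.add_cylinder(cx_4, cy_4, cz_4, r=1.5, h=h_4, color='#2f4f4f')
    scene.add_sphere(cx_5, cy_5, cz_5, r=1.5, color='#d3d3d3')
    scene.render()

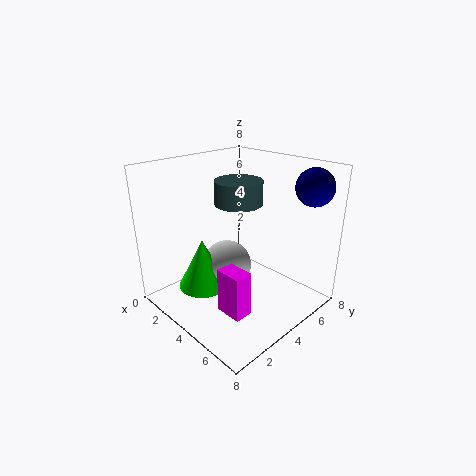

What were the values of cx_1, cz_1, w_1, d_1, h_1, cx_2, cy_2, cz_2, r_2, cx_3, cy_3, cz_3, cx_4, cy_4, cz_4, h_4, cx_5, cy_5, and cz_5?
cx_1 = 4.5
cz_1 = 0.5
w_1 = 1.5
d_1 = 1
h_1 = 2.5
cx_2 = 2
cy_2 = 3
cz_2 = 0.5
r_2 = 1.5
cx_3 = 7
cy_3 = 6.5
cz_3 = 7
cx_4 = 2
cy_4 = 6
cz_4 = 5
h_4 = 1.5
cx_5 = 2.5
cy_5 = 4.5
cz_5 = 1.5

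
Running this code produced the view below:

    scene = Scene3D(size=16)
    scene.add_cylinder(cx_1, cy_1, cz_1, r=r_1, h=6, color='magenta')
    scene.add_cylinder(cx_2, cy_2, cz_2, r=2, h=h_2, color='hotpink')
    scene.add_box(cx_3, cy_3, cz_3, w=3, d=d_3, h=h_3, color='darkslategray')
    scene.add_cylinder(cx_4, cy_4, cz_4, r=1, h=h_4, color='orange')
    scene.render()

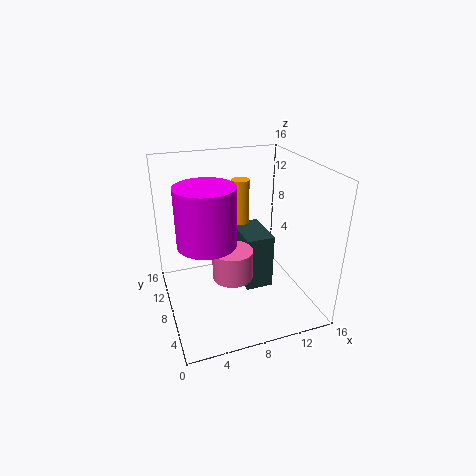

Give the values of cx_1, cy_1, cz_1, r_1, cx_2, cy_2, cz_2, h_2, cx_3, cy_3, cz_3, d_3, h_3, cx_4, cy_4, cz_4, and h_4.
cx_1 = 4, cy_1 = 6, cz_1 = 9, r_1 = 3, cx_2 = 6, cy_2 = 4, cz_2 = 6, h_2 = 3, cx_3 = 8, cy_3 = 5, cz_3 = 3, d_3 = 5, h_3 = 6, cx_4 = 9, cy_4 = 10, cz_4 = 7, h_4 = 7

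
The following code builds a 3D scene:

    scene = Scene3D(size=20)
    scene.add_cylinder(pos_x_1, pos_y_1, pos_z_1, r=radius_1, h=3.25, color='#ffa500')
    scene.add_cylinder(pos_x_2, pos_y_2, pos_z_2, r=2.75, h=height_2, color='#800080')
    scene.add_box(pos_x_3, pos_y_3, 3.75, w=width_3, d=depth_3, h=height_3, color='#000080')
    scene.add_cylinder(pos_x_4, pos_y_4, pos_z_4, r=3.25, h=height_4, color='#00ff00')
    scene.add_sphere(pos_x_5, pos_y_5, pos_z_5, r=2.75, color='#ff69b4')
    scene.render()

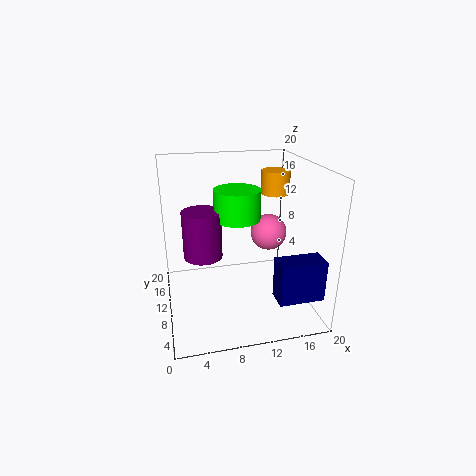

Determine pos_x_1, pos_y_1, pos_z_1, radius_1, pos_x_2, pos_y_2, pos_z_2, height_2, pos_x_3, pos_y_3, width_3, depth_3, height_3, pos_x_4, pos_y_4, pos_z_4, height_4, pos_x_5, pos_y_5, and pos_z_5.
pos_x_1 = 15.75
pos_y_1 = 11.75
pos_z_1 = 15.5
radius_1 = 2
pos_x_2 = 5.25
pos_y_2 = 11.5
pos_z_2 = 7
height_2 = 6.75
pos_x_3 = 13.5
pos_y_3 = 1.75
width_3 = 6
depth_3 = 3
height_3 = 5.5
pos_x_4 = 10.25
pos_y_4 = 11.5
pos_z_4 = 12.25
height_4 = 4.25
pos_x_5 = 15.75
pos_y_5 = 13.75
pos_z_5 = 8.75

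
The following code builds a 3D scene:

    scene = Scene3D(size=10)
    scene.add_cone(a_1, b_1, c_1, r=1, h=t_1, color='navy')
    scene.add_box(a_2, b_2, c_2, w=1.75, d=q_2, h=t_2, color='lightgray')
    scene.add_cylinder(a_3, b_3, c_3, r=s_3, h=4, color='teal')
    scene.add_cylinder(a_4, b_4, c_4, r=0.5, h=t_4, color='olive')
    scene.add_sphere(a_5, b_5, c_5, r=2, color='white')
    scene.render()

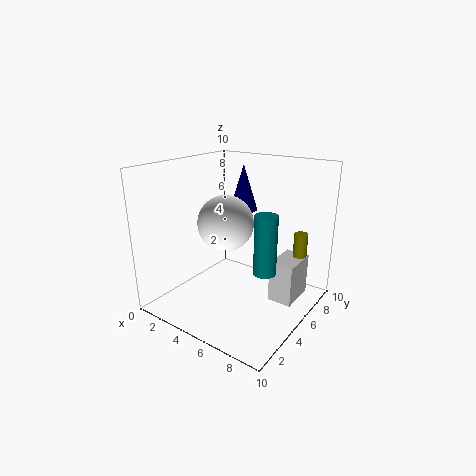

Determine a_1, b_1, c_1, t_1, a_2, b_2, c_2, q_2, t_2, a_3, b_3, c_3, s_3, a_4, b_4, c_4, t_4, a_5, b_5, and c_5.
a_1 = 4.25; b_1 = 6.75; c_1 = 6.5; t_1 = 3.25; a_2 = 7; b_2 = 6; c_2 = 0.25; q_2 = 2.75; t_2 = 3; a_3 = 7.5; b_3 = 4.5; c_3 = 3.25; s_3 = 0.75; a_4 = 8.25; b_4 = 8.25; c_4 = 1.75; t_4 = 3.25; a_5 = 3.75; b_5 = 5.25; c_5 = 5.75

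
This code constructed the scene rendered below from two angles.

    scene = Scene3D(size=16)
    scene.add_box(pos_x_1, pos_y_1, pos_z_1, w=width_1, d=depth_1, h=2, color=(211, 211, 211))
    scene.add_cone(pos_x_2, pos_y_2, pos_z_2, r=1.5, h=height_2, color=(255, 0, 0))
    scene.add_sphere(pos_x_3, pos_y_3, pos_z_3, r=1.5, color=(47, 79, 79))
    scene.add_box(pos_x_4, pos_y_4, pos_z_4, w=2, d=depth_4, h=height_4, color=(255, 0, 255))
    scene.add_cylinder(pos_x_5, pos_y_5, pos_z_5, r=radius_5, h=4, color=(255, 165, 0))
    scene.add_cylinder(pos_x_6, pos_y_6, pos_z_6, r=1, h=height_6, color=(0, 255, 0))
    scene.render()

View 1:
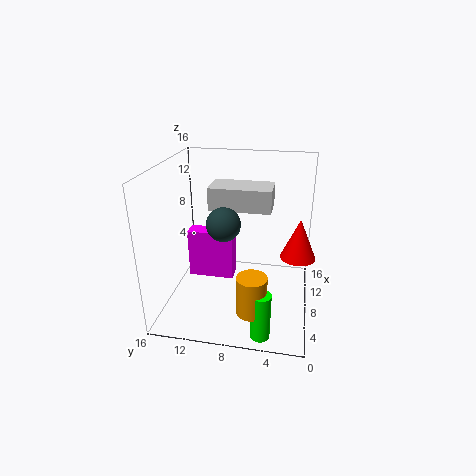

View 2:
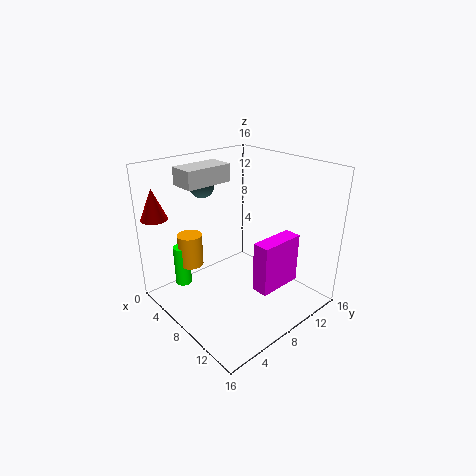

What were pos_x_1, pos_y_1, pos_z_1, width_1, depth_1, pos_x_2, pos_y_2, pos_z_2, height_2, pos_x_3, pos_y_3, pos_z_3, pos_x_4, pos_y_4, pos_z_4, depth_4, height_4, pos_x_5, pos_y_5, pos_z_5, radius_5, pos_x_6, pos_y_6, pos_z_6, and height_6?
pos_x_1 = 2, pos_y_1 = 4, pos_z_1 = 13.5, width_1 = 3, depth_1 = 5.5, pos_x_2 = 1.5, pos_y_2 = 1.5, pos_z_2 = 10, height_2 = 3.5, pos_x_3 = 1.5, pos_y_3 = 8, pos_z_3 = 12.5, pos_x_4 = 9.5, pos_y_4 = 9, pos_z_4 = 1.5, depth_4 = 5.5, height_4 = 6, pos_x_5 = 2, pos_y_5 = 5.5, pos_z_5 = 3, radius_5 = 1.5, pos_x_6 = 1.5, pos_y_6 = 4.5, pos_z_6 = 0.5, height_6 = 5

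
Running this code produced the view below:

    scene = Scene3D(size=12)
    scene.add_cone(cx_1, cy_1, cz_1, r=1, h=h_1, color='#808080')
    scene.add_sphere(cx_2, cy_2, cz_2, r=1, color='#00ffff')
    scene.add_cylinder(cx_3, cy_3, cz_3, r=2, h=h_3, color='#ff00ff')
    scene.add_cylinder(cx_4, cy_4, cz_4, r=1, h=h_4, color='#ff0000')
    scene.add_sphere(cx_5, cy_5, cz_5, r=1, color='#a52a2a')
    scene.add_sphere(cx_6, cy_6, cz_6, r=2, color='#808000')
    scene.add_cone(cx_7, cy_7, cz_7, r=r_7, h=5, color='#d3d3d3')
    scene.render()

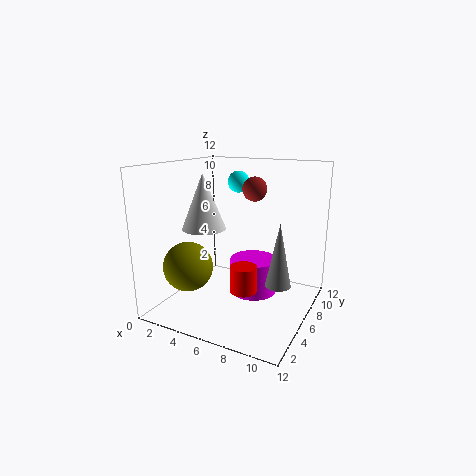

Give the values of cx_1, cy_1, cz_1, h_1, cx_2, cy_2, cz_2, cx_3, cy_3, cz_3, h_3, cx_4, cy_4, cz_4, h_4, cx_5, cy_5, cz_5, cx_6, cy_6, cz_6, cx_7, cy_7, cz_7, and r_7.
cx_1 = 10; cy_1 = 5; cz_1 = 3; h_1 = 5; cx_2 = 4; cy_2 = 10; cz_2 = 10; cx_3 = 7; cy_3 = 7; cz_3 = 1; h_3 = 3; cx_4 = 8; cy_4 = 3; cz_4 = 3; h_4 = 2; cx_5 = 7; cy_5 = 7; cz_5 = 10; cx_6 = 3; cy_6 = 3; cz_6 = 4; cx_7 = 2; cy_7 = 7; cz_7 = 6; r_7 = 2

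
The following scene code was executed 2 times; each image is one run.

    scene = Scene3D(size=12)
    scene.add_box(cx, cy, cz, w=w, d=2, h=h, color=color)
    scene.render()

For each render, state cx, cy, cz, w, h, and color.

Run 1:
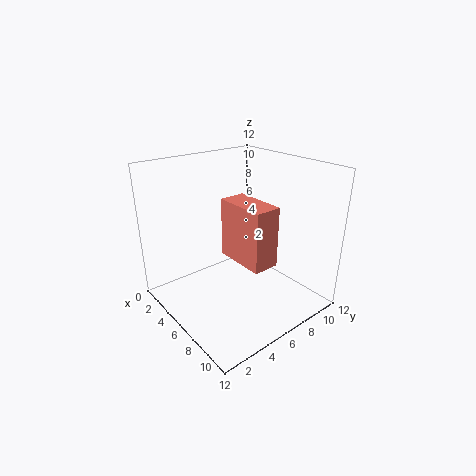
cx = 6.5
cy = 4
cz = 5.5
w = 4
h = 4.5
color = 'salmon'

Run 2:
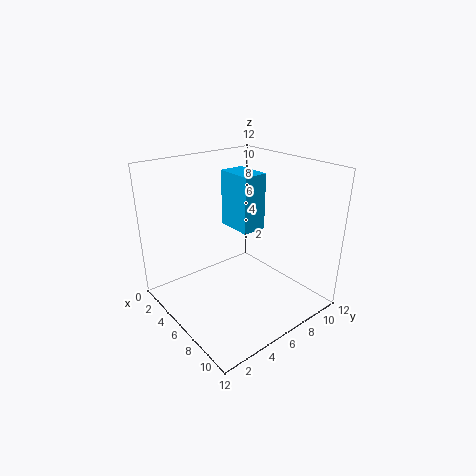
cx = 4.5
cy = 5.5
cz = 7
w = 3
h = 4.5
color = 'deepskyblue'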